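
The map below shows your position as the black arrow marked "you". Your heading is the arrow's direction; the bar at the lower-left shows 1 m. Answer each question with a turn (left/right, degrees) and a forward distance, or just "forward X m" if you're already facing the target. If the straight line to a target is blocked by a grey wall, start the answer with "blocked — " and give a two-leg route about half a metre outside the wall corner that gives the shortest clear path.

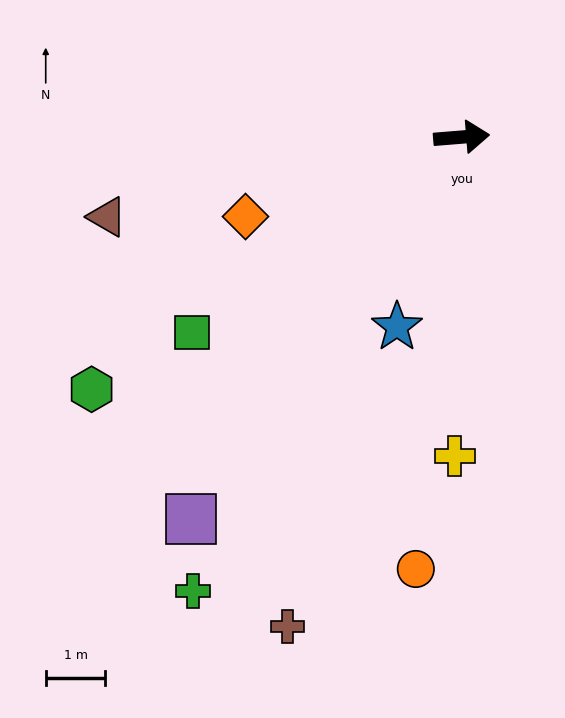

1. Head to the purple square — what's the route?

turn right 130°, forward 7.9 m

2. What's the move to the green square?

turn right 149°, forward 5.6 m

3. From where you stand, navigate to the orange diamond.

turn right 164°, forward 3.9 m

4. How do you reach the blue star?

turn right 113°, forward 3.4 m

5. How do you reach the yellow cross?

turn right 96°, forward 5.4 m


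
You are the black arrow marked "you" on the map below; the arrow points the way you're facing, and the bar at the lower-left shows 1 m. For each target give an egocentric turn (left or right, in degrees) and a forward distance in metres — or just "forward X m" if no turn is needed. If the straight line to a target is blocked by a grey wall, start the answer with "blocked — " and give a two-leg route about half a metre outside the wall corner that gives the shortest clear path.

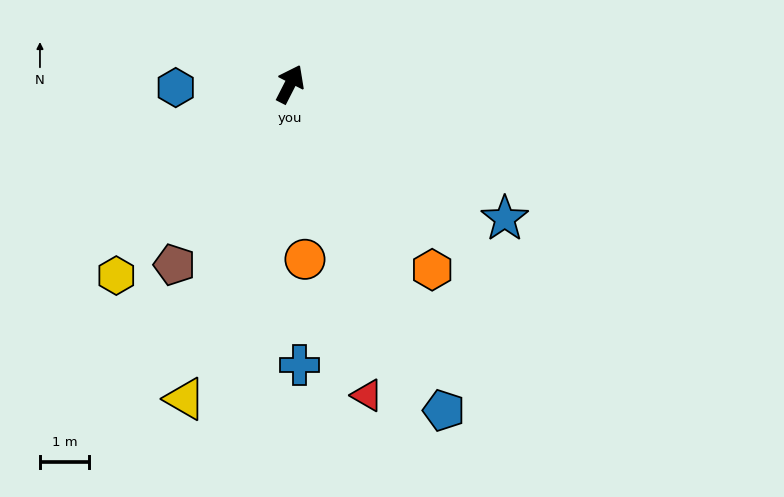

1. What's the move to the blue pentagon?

turn right 128°, forward 7.4 m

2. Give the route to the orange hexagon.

turn right 116°, forward 4.8 m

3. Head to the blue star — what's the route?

turn right 95°, forward 5.2 m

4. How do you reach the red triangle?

turn right 139°, forward 6.5 m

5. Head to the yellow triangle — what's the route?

turn right 171°, forward 6.8 m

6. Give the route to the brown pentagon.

turn left 174°, forward 4.4 m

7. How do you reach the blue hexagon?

turn left 119°, forward 2.3 m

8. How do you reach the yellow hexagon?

turn left 165°, forward 5.3 m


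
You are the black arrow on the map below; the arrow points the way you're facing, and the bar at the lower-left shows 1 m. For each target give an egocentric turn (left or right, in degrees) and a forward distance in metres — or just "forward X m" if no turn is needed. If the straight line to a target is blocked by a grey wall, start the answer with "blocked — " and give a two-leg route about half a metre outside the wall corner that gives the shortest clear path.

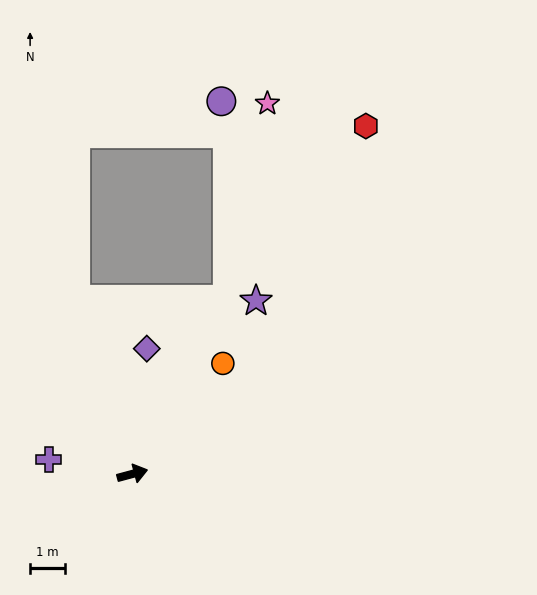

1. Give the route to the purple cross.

turn left 155°, forward 2.4 m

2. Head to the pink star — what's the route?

blocked — turn left 46°, forward 5.7 m, then turn left 17°, forward 5.8 m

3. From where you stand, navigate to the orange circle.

turn left 36°, forward 4.1 m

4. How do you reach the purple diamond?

turn left 68°, forward 3.6 m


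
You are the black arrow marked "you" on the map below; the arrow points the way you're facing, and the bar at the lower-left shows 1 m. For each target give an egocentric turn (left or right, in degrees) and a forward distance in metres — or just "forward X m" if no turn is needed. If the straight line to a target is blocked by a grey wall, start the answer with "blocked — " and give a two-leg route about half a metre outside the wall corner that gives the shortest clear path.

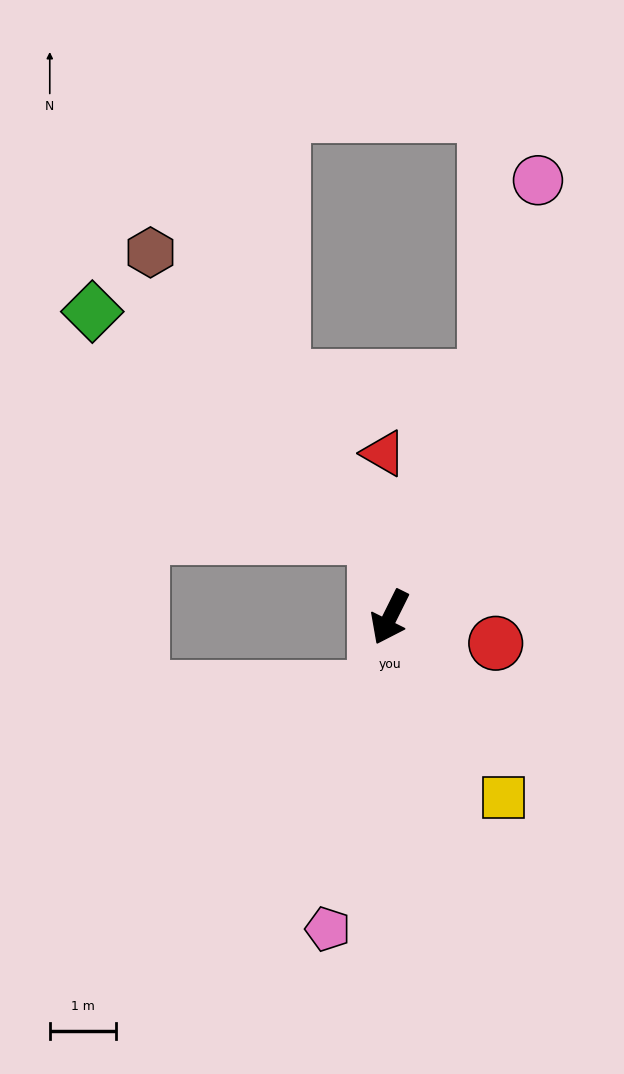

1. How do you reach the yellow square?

turn left 59°, forward 3.2 m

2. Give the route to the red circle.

turn left 103°, forward 1.6 m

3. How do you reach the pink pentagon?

turn left 15°, forward 4.8 m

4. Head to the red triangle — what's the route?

turn right 151°, forward 2.5 m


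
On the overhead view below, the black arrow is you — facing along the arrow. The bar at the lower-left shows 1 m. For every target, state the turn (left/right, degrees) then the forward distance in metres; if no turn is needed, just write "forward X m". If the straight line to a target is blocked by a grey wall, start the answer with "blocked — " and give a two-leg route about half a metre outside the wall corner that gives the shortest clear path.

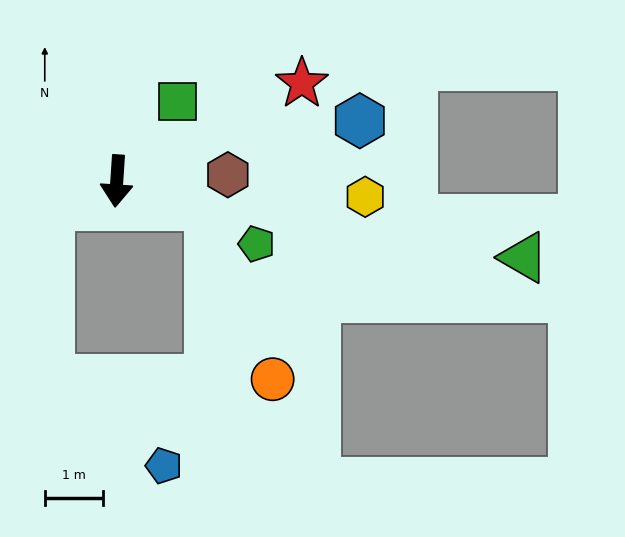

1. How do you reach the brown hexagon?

turn left 97°, forward 1.9 m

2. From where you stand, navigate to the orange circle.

blocked — turn left 79°, forward 1.7 m, then turn right 55°, forward 3.2 m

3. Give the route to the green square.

turn left 146°, forward 1.7 m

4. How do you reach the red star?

turn left 122°, forward 3.6 m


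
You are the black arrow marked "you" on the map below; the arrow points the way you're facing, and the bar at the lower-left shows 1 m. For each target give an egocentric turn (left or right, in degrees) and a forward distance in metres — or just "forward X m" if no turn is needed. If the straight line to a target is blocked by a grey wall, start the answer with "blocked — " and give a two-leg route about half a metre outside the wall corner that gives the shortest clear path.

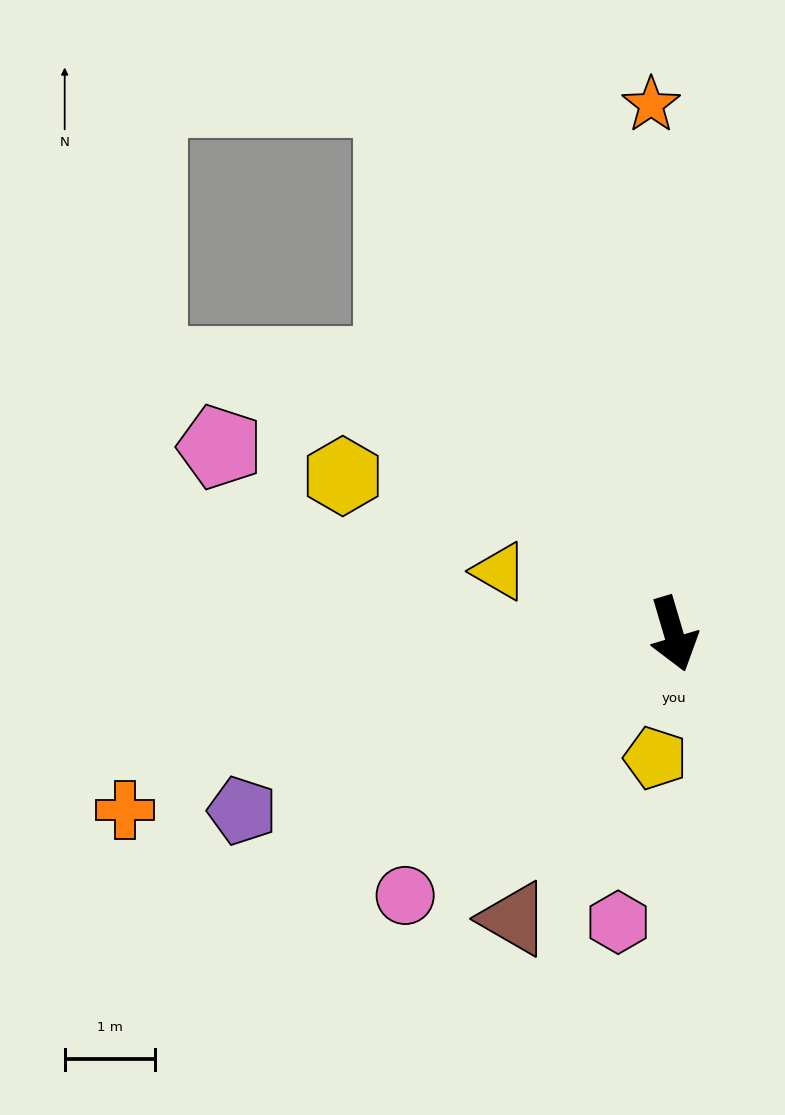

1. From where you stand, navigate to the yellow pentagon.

turn right 25°, forward 1.4 m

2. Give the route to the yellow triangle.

turn right 126°, forward 2.1 m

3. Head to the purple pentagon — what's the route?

turn right 84°, forward 5.2 m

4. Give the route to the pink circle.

turn right 62°, forward 4.2 m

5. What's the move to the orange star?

turn left 166°, forward 5.9 m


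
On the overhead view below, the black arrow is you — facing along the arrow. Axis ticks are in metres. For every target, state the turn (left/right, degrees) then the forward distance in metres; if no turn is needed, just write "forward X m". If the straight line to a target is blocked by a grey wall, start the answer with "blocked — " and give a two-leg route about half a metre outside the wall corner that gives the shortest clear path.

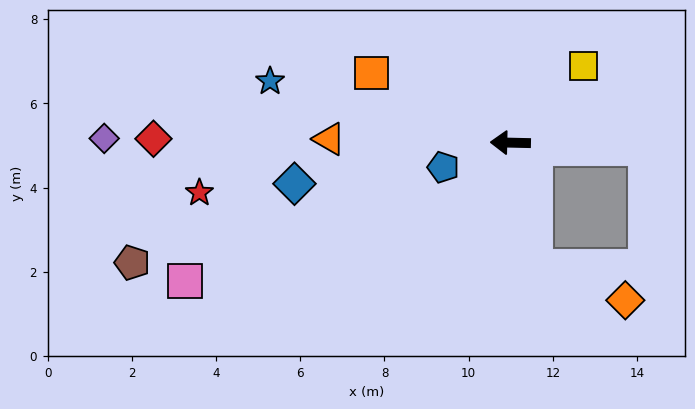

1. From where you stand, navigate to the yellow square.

turn right 132°, forward 2.5 m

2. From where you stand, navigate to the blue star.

turn right 13°, forward 5.9 m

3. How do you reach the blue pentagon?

turn left 21°, forward 1.7 m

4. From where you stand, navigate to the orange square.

turn right 25°, forward 3.7 m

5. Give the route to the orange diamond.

blocked — turn left 103°, forward 3.0 m, then turn left 58°, forward 2.3 m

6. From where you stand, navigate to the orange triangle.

forward 4.3 m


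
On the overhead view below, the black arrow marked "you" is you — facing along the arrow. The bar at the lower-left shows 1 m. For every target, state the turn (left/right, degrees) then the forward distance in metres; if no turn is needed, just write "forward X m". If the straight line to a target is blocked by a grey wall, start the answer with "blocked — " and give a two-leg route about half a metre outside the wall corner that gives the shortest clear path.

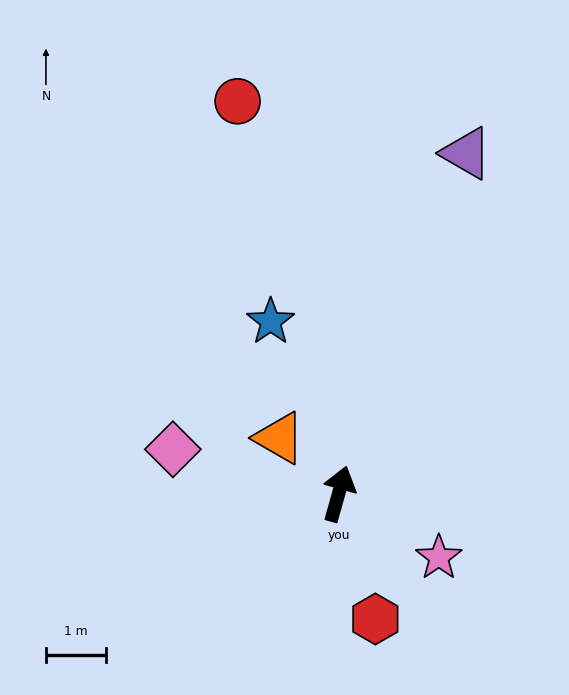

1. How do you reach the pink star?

turn right 107°, forward 2.0 m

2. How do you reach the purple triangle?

turn right 5°, forward 6.0 m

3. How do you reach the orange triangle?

turn left 62°, forward 1.4 m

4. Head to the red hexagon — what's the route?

turn right 148°, forward 2.2 m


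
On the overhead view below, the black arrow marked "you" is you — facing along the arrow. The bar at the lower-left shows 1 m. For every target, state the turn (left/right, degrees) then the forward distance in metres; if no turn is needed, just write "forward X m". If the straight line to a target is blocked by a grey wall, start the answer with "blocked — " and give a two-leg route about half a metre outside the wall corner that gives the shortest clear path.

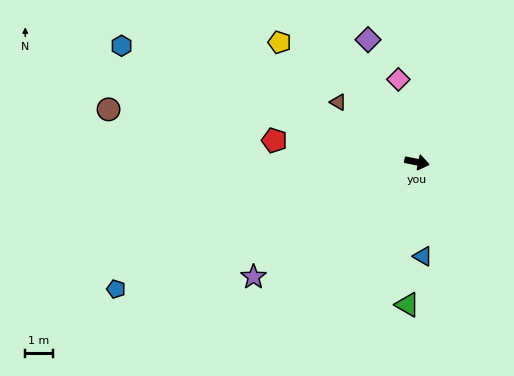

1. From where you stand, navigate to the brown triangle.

turn left 154°, forward 3.6 m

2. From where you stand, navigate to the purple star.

turn right 133°, forward 7.3 m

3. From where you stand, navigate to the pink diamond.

turn left 114°, forward 3.1 m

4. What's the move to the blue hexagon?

turn left 170°, forward 11.6 m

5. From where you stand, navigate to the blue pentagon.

turn right 146°, forward 11.9 m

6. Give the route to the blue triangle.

turn right 75°, forward 3.4 m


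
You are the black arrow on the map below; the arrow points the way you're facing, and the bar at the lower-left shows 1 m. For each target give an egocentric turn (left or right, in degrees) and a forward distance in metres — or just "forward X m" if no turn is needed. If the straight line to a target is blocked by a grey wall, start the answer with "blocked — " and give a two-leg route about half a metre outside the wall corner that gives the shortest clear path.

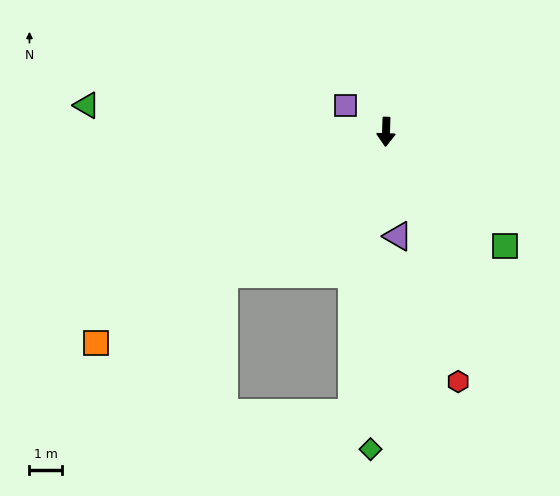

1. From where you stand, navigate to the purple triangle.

turn left 8°, forward 3.2 m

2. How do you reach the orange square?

turn right 52°, forward 11.0 m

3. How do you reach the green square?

turn left 48°, forward 5.1 m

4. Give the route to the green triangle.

turn right 93°, forward 9.2 m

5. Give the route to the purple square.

turn right 121°, forward 1.5 m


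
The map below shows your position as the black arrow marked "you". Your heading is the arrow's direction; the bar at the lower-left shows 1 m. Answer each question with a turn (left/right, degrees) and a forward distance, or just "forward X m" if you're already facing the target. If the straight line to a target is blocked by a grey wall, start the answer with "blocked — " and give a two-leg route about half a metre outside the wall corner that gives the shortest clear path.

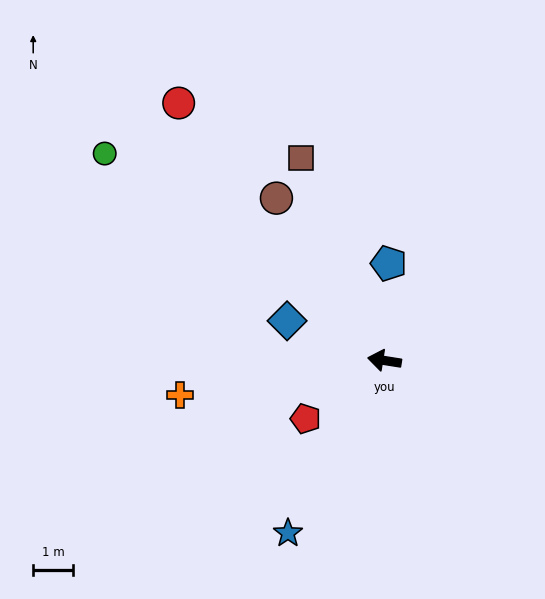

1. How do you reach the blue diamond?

turn right 13°, forward 2.7 m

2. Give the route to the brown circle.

turn right 47°, forward 4.9 m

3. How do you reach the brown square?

turn right 59°, forward 5.5 m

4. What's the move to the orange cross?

turn left 19°, forward 5.2 m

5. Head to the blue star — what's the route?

turn left 70°, forward 5.0 m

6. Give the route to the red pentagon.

turn left 45°, forward 2.5 m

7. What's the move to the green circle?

turn right 27°, forward 8.8 m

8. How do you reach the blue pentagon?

turn right 83°, forward 2.5 m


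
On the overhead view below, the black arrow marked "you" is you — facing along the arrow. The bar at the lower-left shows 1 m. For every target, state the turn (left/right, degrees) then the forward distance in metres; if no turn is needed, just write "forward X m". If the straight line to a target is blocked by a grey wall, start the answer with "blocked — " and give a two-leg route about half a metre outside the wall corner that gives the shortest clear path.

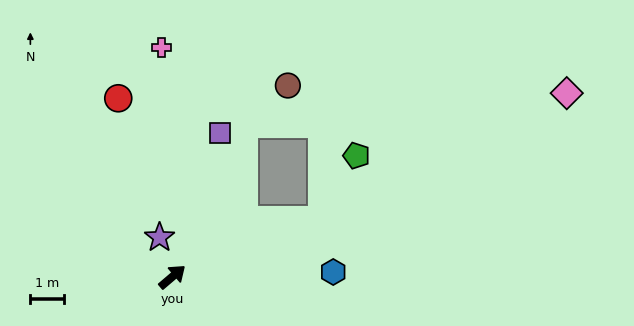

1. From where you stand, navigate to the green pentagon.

blocked — turn right 20°, forward 4.8 m, then turn left 42°, forward 2.2 m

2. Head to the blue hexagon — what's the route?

turn right 39°, forward 4.8 m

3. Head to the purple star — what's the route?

turn left 68°, forward 1.2 m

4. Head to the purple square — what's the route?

turn left 31°, forward 4.5 m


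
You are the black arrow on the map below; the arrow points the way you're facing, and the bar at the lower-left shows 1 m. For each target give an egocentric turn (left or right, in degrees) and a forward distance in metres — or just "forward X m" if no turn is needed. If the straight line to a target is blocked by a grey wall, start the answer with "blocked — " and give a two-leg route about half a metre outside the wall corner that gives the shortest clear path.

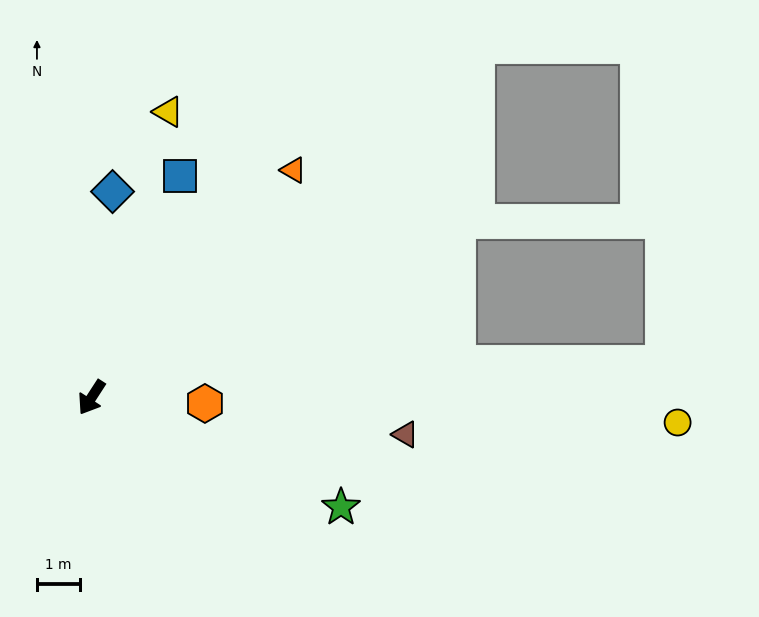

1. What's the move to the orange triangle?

turn left 171°, forward 7.0 m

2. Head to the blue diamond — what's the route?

turn right 153°, forward 4.8 m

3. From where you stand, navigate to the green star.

turn left 99°, forward 6.3 m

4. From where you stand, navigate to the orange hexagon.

turn left 120°, forward 2.6 m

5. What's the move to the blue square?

turn right 169°, forward 5.5 m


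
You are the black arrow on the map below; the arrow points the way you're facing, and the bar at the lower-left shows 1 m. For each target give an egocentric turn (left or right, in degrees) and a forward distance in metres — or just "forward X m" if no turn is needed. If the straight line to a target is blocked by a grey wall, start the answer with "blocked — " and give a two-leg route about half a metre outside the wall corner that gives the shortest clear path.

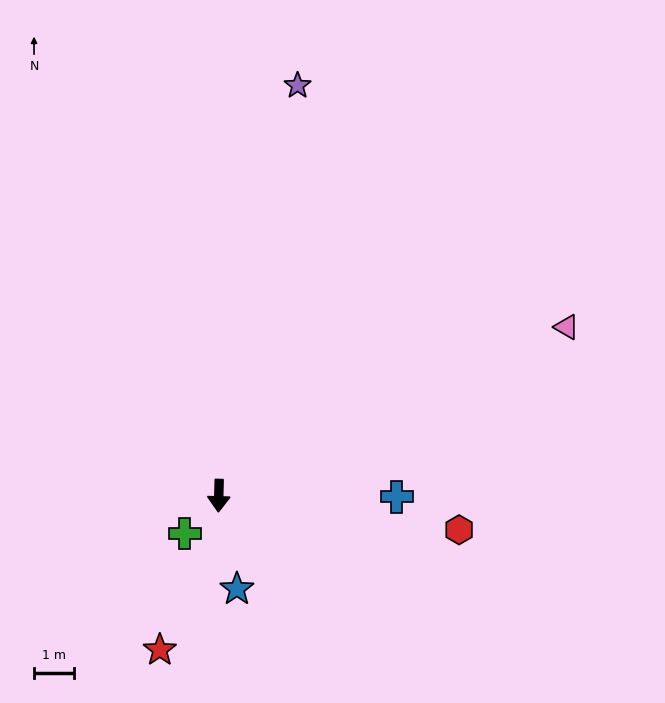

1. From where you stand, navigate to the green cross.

turn right 41°, forward 1.3 m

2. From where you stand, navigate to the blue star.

turn left 12°, forward 2.4 m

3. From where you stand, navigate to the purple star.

turn left 171°, forward 10.4 m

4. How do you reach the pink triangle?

turn left 117°, forward 9.7 m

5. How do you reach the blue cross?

turn left 91°, forward 4.4 m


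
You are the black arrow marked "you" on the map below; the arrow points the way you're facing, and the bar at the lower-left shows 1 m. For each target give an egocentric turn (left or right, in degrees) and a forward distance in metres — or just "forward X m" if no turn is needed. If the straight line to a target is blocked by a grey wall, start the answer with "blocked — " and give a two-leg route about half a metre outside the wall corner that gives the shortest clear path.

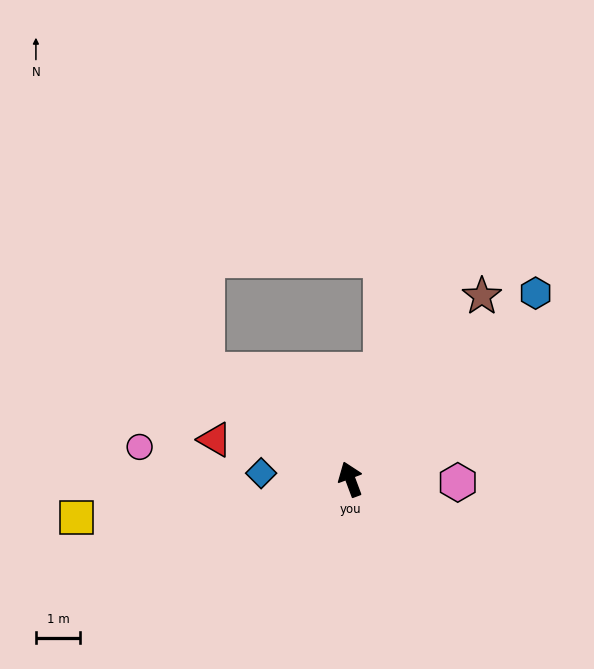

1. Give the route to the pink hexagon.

turn right 112°, forward 2.4 m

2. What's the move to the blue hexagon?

turn right 65°, forward 5.9 m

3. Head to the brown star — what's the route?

turn right 56°, forward 5.1 m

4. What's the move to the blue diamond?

turn left 66°, forward 2.0 m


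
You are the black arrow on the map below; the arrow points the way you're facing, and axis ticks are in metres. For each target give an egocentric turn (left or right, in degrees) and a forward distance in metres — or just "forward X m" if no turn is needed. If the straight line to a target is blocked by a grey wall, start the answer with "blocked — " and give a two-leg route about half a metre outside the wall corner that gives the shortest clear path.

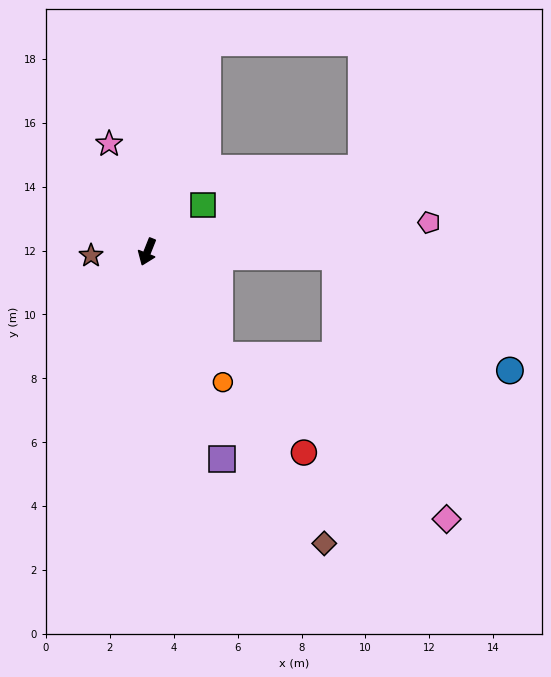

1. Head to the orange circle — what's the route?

turn left 52°, forward 4.7 m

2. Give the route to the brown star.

turn right 65°, forward 1.8 m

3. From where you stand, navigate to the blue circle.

blocked — turn left 110°, forward 5.9 m, then turn right 31°, forward 6.5 m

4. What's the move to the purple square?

turn left 42°, forward 6.9 m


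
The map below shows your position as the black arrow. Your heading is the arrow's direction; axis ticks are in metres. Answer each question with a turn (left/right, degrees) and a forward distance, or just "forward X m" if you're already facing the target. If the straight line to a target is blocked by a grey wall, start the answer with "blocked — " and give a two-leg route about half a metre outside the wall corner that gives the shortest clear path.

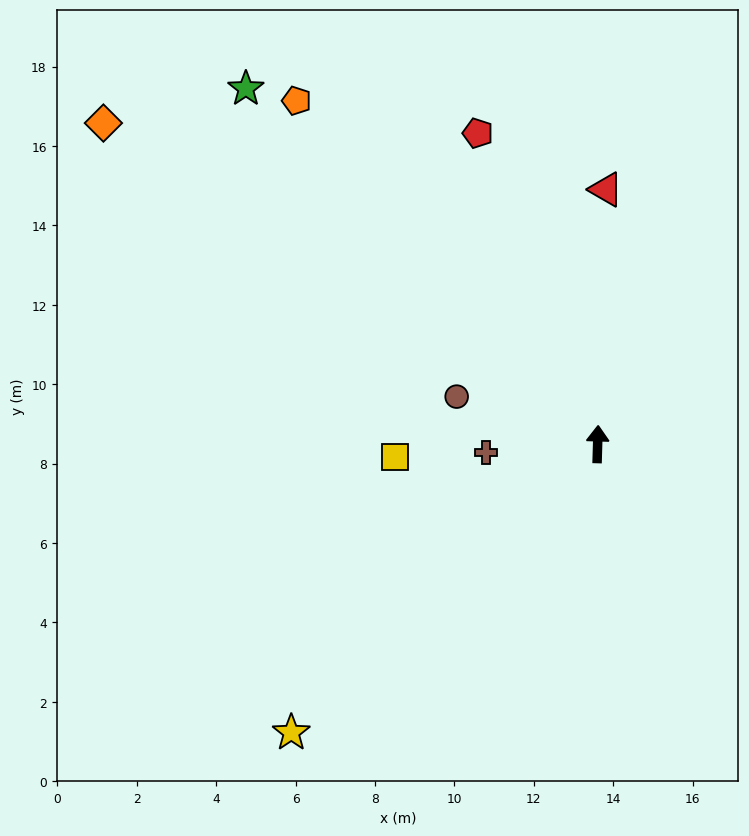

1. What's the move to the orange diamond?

turn left 59°, forward 14.8 m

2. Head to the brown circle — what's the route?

turn left 73°, forward 3.7 m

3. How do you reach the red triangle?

forward 6.4 m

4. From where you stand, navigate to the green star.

turn left 46°, forward 12.6 m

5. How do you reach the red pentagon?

turn left 23°, forward 8.4 m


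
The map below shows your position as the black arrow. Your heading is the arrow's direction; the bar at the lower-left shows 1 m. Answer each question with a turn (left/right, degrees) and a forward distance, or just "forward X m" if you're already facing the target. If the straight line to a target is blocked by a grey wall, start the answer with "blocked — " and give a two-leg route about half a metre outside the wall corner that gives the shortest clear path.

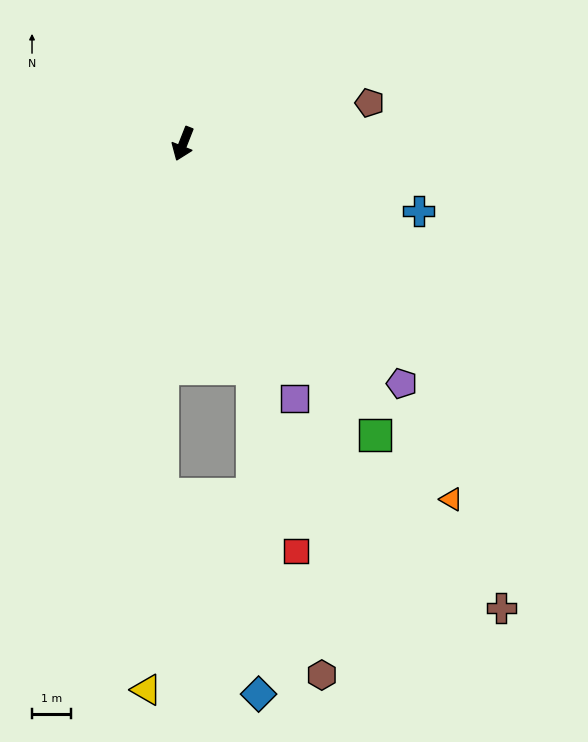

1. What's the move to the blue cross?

turn left 96°, forward 6.3 m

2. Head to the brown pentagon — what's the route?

turn left 124°, forward 4.9 m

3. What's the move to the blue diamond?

blocked — turn left 39°, forward 6.1 m, then turn right 16°, forward 8.4 m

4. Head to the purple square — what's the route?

turn left 45°, forward 7.2 m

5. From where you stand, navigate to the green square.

turn left 55°, forward 9.0 m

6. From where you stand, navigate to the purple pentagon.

turn left 64°, forward 8.4 m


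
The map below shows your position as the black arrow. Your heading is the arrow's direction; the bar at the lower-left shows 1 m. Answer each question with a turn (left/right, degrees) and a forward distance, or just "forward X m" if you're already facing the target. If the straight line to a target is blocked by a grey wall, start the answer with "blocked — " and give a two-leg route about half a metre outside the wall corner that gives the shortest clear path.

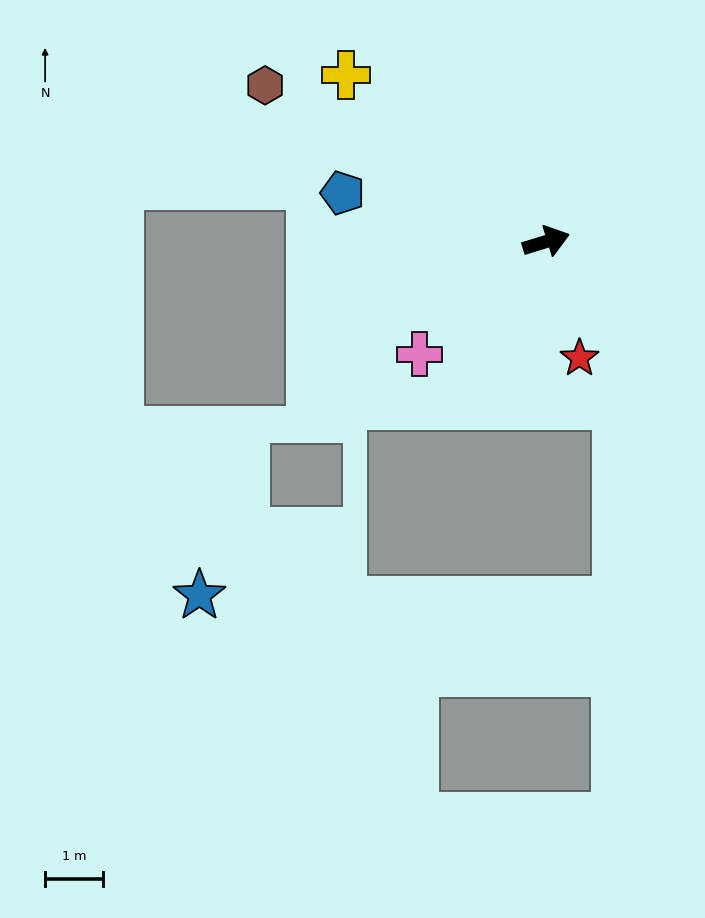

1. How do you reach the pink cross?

turn right 155°, forward 2.9 m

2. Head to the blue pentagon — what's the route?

turn left 149°, forward 3.6 m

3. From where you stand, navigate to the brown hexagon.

turn left 134°, forward 5.5 m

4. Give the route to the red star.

turn right 91°, forward 2.1 m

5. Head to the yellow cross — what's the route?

turn left 123°, forward 4.5 m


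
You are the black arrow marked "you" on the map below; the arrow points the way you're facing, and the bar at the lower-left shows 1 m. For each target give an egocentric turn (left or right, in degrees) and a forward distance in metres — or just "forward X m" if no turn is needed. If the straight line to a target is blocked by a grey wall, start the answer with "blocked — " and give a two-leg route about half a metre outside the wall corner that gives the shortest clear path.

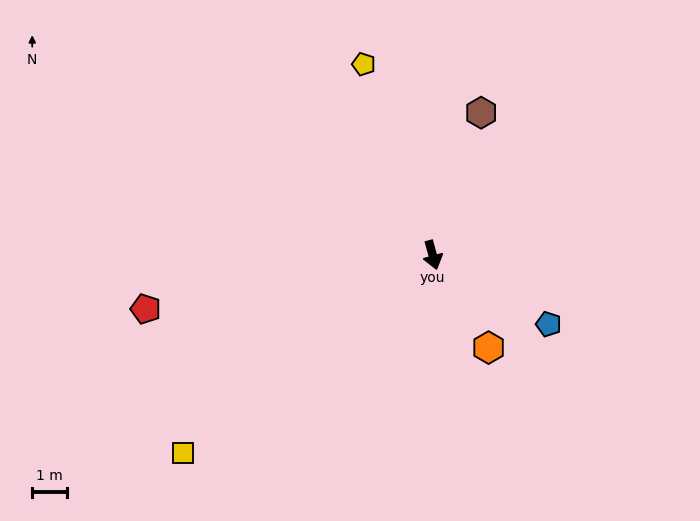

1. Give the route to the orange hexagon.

turn left 16°, forward 3.1 m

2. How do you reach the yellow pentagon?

turn right 176°, forward 5.8 m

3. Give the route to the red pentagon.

turn right 95°, forward 8.3 m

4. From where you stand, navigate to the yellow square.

turn right 67°, forward 9.0 m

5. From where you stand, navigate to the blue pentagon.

turn left 44°, forward 3.8 m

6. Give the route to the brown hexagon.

turn left 146°, forward 4.3 m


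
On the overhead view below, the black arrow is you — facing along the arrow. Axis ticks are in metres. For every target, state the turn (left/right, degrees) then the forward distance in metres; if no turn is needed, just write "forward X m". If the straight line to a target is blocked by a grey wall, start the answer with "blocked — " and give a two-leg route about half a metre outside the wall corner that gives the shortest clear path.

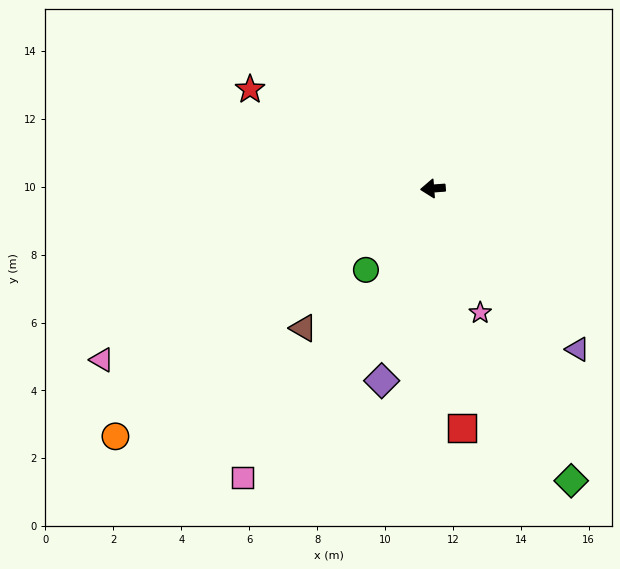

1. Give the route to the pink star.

turn left 107°, forward 3.9 m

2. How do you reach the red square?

turn left 93°, forward 7.1 m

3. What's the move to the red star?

turn right 33°, forward 6.1 m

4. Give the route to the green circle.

turn left 46°, forward 3.1 m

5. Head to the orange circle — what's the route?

turn left 34°, forward 11.9 m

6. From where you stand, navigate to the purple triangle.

turn left 128°, forward 6.4 m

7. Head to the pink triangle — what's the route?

turn left 23°, forward 11.0 m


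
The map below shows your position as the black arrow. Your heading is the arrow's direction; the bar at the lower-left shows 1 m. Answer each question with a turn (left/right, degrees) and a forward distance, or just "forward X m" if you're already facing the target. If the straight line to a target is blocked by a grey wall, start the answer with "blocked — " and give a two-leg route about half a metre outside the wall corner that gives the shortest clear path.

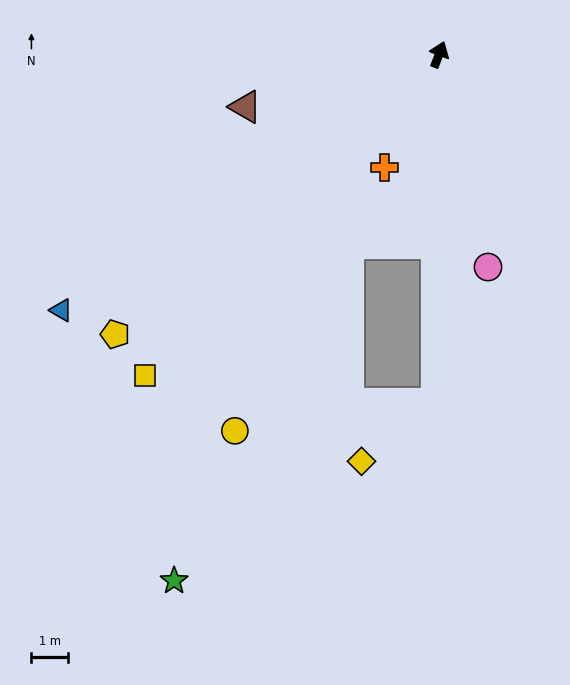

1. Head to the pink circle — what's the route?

turn right 146°, forward 5.9 m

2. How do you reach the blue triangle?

turn left 145°, forward 12.3 m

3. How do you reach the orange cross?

turn left 175°, forward 3.4 m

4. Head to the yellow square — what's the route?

turn left 158°, forward 11.8 m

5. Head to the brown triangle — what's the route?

turn left 126°, forward 5.4 m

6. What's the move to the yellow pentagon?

turn left 152°, forward 11.6 m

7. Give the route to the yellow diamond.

blocked — turn right 160°, forward 9.4 m, then turn right 52°, forward 2.6 m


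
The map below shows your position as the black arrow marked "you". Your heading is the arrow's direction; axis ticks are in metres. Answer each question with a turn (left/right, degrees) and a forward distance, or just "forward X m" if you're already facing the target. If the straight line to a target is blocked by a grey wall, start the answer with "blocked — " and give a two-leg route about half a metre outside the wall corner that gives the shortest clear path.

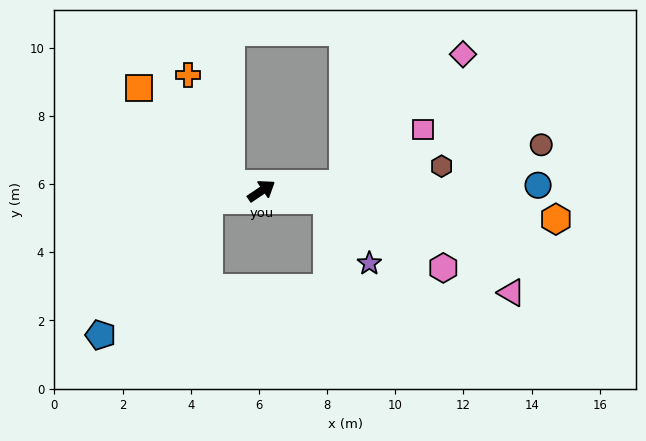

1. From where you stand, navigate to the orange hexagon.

turn right 39°, forward 8.7 m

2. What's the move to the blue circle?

turn right 33°, forward 8.1 m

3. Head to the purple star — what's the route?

blocked — turn right 41°, forward 2.0 m, then turn right 50°, forward 2.2 m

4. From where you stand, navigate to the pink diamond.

blocked — turn right 30°, forward 2.4 m, then turn left 44°, forward 5.2 m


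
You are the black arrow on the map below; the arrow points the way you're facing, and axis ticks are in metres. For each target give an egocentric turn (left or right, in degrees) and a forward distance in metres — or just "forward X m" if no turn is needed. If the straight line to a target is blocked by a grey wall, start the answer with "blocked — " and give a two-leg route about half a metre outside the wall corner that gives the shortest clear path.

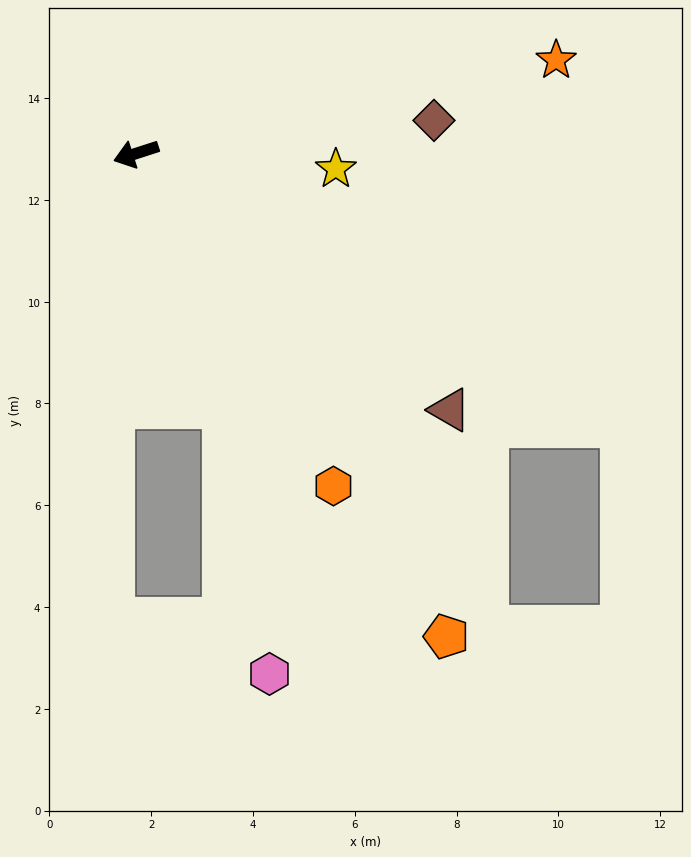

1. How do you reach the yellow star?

turn left 158°, forward 3.9 m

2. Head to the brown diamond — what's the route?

turn left 168°, forward 5.9 m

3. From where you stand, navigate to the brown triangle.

turn left 123°, forward 8.0 m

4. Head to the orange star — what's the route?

turn left 175°, forward 8.5 m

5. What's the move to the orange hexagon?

turn left 103°, forward 7.6 m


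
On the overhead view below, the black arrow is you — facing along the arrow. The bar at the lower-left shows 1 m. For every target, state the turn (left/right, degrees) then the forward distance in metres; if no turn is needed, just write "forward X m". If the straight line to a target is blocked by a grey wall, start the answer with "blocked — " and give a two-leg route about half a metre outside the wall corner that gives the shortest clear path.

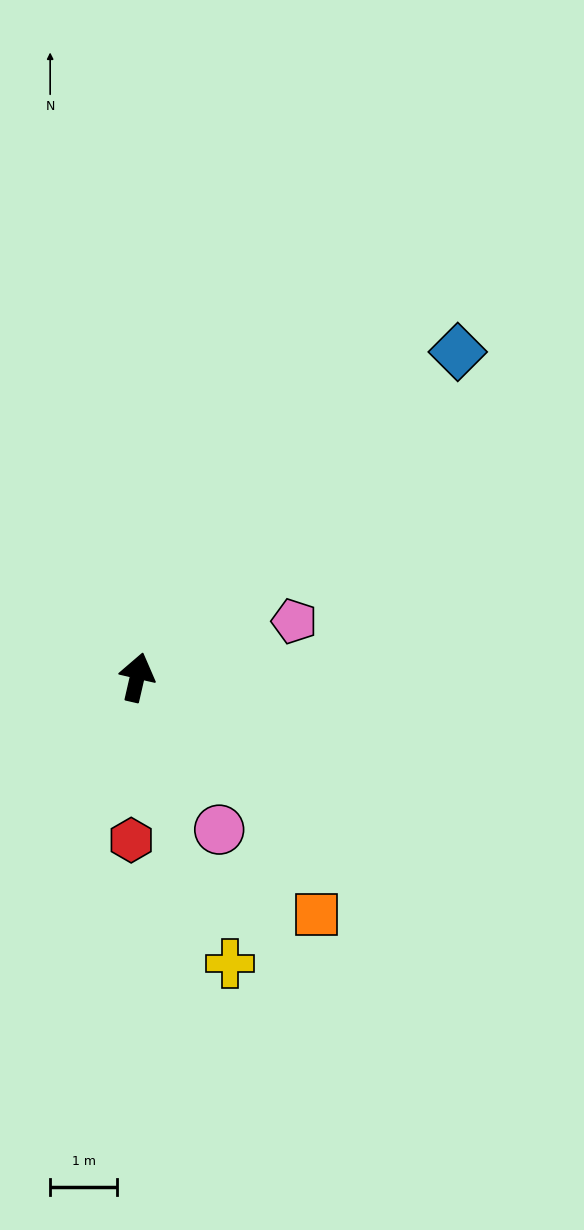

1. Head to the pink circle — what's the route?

turn right 139°, forward 2.6 m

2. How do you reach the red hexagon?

turn right 169°, forward 2.4 m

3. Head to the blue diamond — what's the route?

turn right 32°, forward 6.8 m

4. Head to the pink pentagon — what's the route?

turn right 57°, forward 2.5 m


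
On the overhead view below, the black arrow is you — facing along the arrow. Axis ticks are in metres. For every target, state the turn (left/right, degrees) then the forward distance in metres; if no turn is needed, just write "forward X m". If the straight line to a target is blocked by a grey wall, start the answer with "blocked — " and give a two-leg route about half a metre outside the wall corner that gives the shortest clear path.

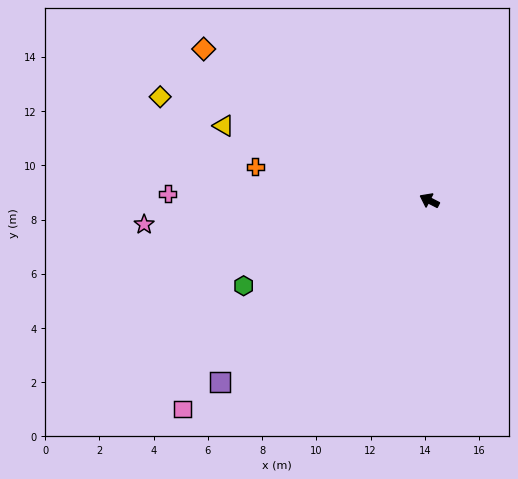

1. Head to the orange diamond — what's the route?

turn right 7°, forward 10.0 m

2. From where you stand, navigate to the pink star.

turn left 32°, forward 10.6 m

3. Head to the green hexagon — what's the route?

turn left 52°, forward 7.5 m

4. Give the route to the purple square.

turn left 68°, forward 10.2 m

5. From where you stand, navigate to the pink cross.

turn left 26°, forward 9.7 m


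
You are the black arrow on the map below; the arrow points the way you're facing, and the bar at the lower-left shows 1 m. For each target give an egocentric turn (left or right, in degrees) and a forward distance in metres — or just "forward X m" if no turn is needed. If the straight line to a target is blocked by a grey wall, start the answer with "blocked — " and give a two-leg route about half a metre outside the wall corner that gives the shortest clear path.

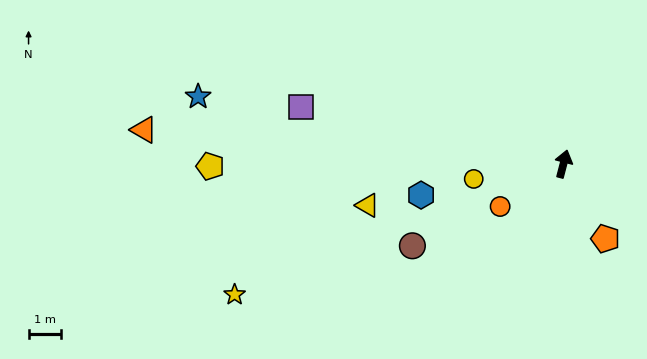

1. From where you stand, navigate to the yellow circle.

turn left 114°, forward 2.8 m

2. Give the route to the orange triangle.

turn left 100°, forward 13.0 m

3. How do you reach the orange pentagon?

turn right 136°, forward 2.7 m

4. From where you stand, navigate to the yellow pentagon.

turn left 105°, forward 10.9 m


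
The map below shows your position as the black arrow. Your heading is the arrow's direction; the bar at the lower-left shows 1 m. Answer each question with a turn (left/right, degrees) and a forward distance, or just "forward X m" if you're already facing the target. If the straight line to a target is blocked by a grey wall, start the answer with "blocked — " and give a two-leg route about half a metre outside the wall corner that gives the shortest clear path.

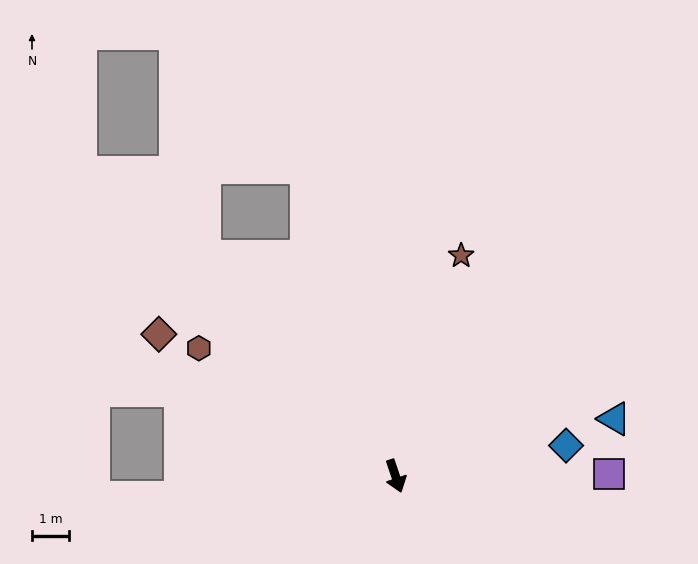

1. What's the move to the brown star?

turn left 145°, forward 6.2 m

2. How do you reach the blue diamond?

turn left 81°, forward 4.7 m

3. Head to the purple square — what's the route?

turn left 72°, forward 5.8 m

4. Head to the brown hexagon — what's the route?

turn right 142°, forward 6.3 m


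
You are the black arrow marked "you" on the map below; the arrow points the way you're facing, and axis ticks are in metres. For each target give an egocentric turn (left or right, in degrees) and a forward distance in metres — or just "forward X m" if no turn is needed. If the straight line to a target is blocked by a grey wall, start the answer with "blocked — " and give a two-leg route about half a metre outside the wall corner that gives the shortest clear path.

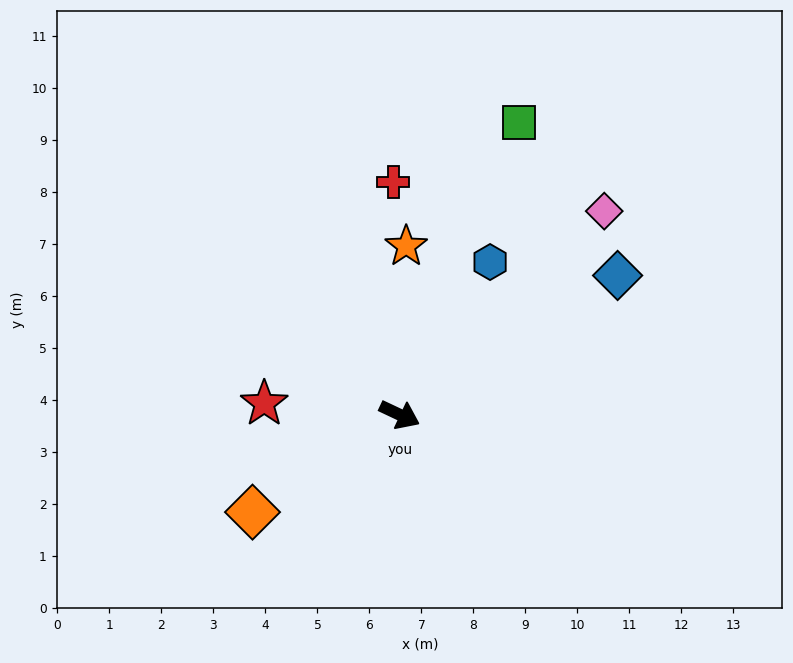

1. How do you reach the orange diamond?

turn right 121°, forward 3.4 m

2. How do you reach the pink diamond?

turn left 70°, forward 5.5 m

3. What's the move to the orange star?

turn left 113°, forward 3.2 m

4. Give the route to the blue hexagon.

turn left 85°, forward 3.4 m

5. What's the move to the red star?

turn right 160°, forward 2.6 m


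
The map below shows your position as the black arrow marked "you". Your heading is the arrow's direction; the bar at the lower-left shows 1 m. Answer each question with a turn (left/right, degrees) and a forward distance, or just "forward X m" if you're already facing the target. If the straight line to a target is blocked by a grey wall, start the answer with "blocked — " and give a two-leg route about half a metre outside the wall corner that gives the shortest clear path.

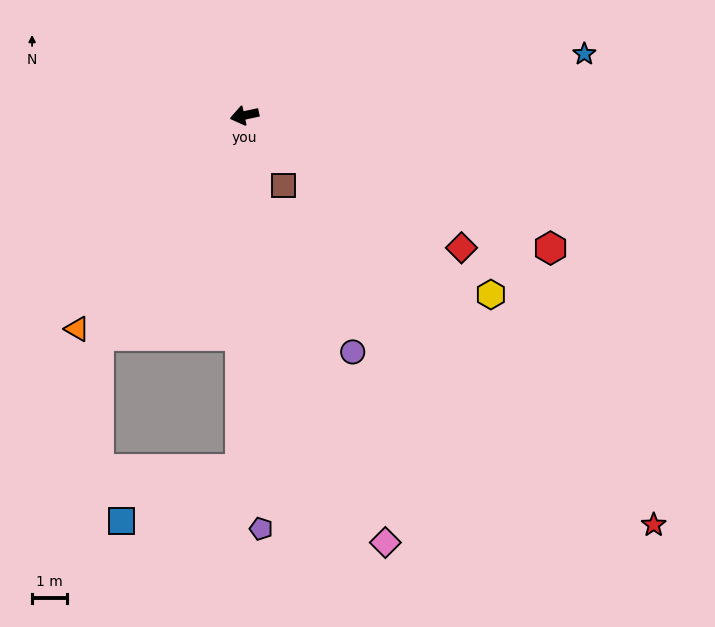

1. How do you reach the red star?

turn left 123°, forward 16.6 m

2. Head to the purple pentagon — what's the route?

turn left 80°, forward 11.8 m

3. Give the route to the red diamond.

turn left 136°, forward 7.3 m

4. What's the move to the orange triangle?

turn left 40°, forward 7.8 m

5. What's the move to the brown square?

turn left 107°, forward 2.3 m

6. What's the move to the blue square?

blocked — turn left 77°, forward 10.1 m, then turn right 66°, forward 3.7 m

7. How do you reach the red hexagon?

turn left 144°, forward 9.5 m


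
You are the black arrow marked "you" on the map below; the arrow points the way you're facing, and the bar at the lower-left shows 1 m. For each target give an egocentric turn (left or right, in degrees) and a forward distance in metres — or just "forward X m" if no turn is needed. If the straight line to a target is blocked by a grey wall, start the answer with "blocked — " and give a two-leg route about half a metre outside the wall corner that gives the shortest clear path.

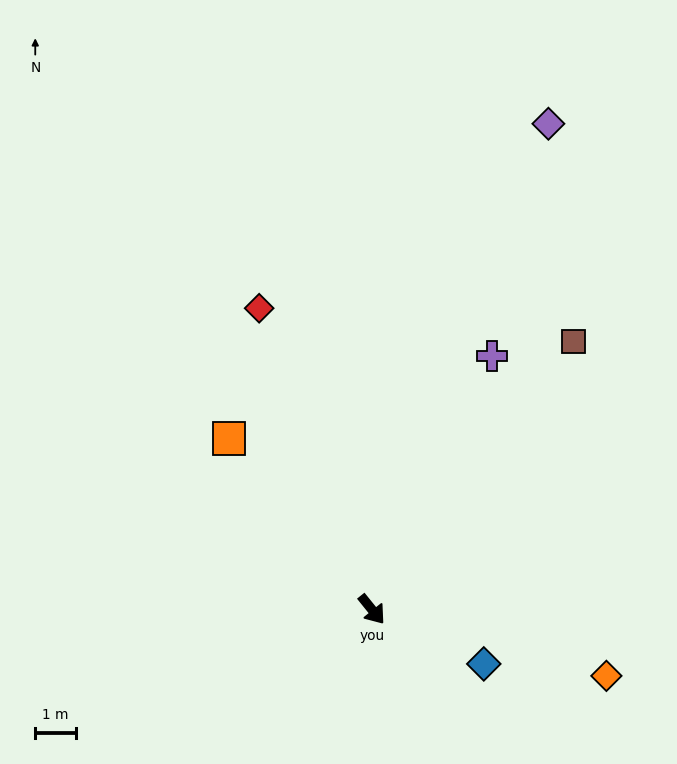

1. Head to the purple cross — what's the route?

turn left 116°, forward 6.9 m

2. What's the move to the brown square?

turn left 104°, forward 8.3 m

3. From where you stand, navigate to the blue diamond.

turn left 25°, forward 3.1 m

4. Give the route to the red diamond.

turn left 162°, forward 7.9 m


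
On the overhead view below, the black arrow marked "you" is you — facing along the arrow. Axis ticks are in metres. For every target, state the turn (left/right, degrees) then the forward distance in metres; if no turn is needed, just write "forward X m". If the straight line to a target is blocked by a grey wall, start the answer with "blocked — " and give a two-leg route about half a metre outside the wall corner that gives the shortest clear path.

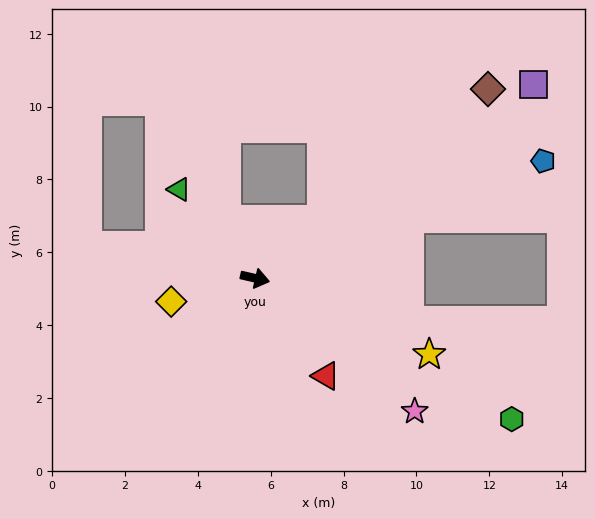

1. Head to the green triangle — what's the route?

turn left 144°, forward 3.2 m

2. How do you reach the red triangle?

turn right 41°, forward 3.3 m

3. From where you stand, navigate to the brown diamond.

turn left 52°, forward 8.2 m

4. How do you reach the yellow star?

turn right 11°, forward 5.2 m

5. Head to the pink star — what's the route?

turn right 27°, forward 5.7 m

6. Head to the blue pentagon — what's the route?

turn left 35°, forward 8.5 m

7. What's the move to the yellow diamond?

turn right 151°, forward 2.4 m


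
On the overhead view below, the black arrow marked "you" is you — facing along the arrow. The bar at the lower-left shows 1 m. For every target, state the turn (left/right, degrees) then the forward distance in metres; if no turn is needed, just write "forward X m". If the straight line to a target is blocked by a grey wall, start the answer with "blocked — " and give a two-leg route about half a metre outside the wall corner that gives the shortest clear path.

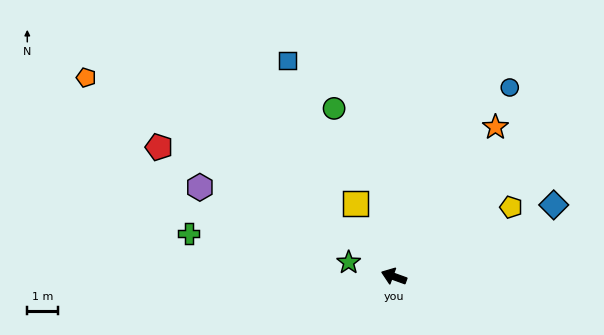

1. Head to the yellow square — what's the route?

turn right 42°, forward 2.7 m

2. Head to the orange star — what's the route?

turn right 104°, forward 5.9 m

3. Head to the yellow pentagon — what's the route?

turn right 129°, forward 4.4 m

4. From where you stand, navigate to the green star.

turn left 3°, forward 1.5 m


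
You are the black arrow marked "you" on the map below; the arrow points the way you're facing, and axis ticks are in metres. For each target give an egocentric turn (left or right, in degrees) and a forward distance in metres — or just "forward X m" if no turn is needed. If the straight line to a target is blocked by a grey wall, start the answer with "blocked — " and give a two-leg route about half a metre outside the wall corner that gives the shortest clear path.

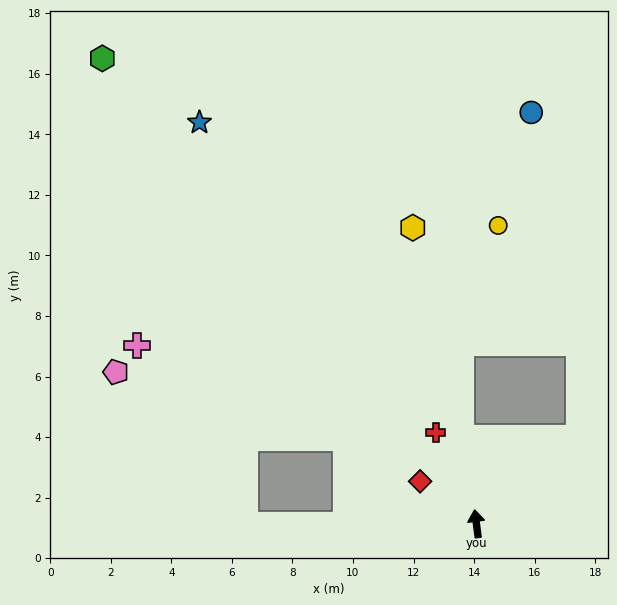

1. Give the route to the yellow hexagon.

turn left 5°, forward 10.0 m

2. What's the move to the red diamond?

turn left 46°, forward 2.3 m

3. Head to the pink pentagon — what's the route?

blocked — turn left 83°, forward 7.6 m, then turn right 50°, forward 6.6 m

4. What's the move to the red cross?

turn left 17°, forward 3.3 m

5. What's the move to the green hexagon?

turn left 31°, forward 19.7 m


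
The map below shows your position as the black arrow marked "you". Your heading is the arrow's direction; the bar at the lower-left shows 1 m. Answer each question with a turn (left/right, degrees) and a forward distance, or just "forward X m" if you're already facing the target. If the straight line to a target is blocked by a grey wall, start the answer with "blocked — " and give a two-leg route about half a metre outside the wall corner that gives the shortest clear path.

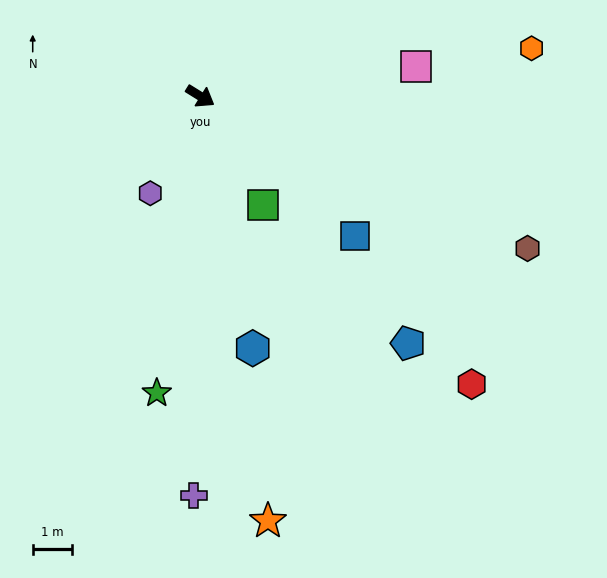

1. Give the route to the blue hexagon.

turn right 46°, forward 6.6 m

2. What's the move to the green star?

turn right 67°, forward 7.7 m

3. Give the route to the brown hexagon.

turn left 7°, forward 9.3 m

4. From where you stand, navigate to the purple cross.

turn right 59°, forward 10.2 m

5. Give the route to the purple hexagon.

turn right 86°, forward 2.8 m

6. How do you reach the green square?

turn right 28°, forward 3.2 m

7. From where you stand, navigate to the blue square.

turn right 10°, forward 5.3 m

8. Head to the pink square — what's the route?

turn left 40°, forward 5.6 m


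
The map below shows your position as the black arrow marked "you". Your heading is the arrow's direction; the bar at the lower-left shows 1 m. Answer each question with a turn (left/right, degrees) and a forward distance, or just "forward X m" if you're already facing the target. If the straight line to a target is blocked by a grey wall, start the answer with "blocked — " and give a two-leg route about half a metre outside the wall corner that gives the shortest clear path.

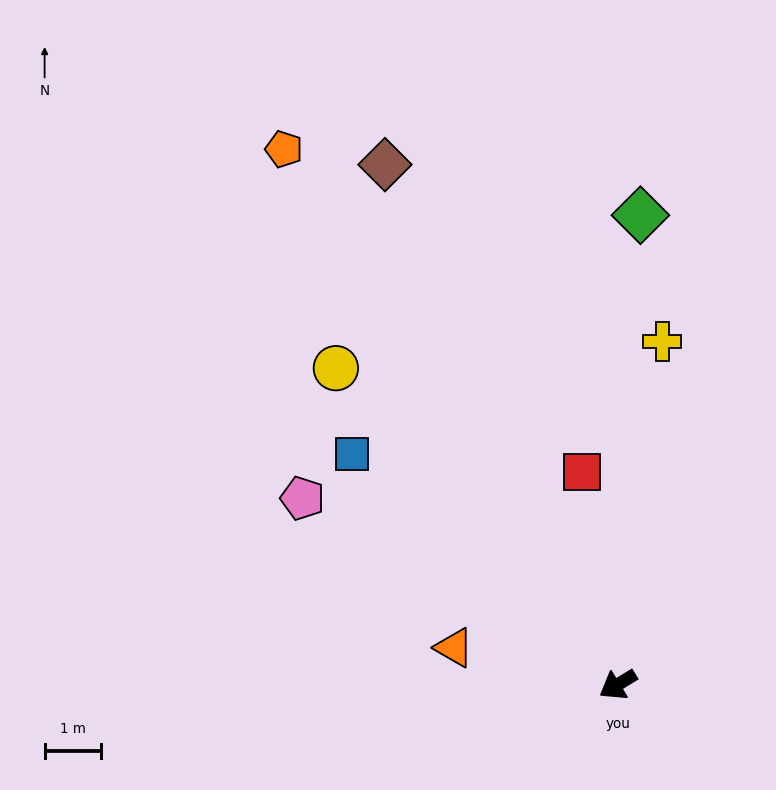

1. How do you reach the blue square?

turn right 72°, forward 6.3 m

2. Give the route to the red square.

turn right 112°, forward 3.8 m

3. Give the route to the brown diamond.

turn right 97°, forward 10.1 m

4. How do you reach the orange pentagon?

turn right 89°, forward 11.2 m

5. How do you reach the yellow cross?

turn right 129°, forward 6.1 m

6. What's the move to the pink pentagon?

turn right 62°, forward 6.5 m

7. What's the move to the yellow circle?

turn right 80°, forward 7.5 m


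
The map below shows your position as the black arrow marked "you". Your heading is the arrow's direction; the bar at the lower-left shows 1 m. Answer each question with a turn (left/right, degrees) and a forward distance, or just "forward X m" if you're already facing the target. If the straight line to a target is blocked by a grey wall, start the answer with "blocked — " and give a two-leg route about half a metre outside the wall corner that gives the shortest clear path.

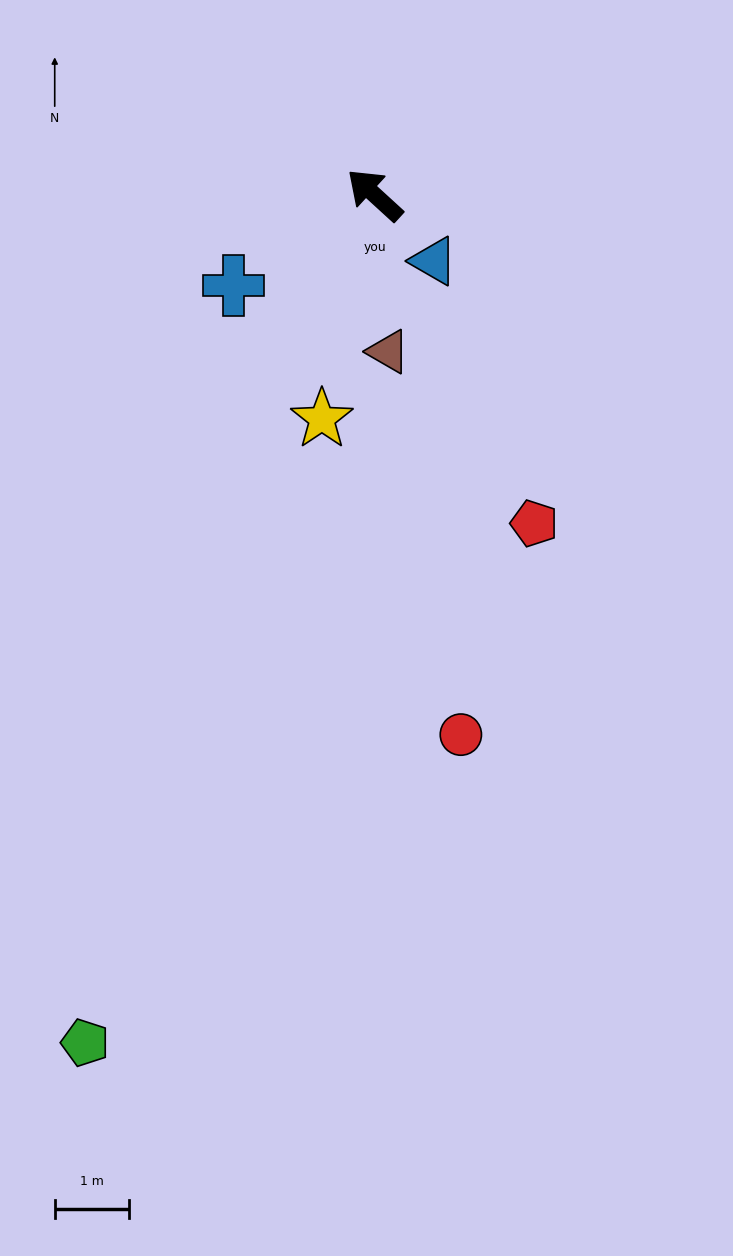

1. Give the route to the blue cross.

turn left 75°, forward 2.2 m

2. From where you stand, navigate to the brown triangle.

turn left 137°, forward 2.1 m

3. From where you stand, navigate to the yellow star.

turn left 119°, forward 3.1 m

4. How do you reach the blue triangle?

turn left 174°, forward 1.2 m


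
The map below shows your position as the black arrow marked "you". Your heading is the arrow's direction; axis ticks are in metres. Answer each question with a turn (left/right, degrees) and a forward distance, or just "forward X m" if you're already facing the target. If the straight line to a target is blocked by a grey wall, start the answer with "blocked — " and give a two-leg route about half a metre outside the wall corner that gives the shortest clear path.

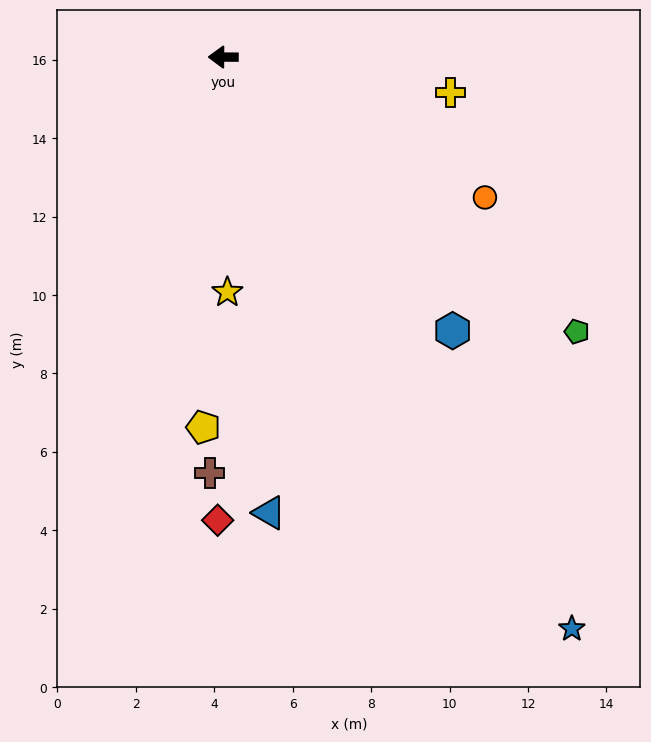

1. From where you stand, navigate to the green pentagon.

turn left 142°, forward 11.4 m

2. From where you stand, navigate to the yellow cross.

turn left 171°, forward 5.9 m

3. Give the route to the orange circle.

turn left 152°, forward 7.6 m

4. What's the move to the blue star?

turn left 122°, forward 17.1 m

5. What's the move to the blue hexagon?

turn left 130°, forward 9.1 m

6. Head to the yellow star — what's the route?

turn left 91°, forward 6.0 m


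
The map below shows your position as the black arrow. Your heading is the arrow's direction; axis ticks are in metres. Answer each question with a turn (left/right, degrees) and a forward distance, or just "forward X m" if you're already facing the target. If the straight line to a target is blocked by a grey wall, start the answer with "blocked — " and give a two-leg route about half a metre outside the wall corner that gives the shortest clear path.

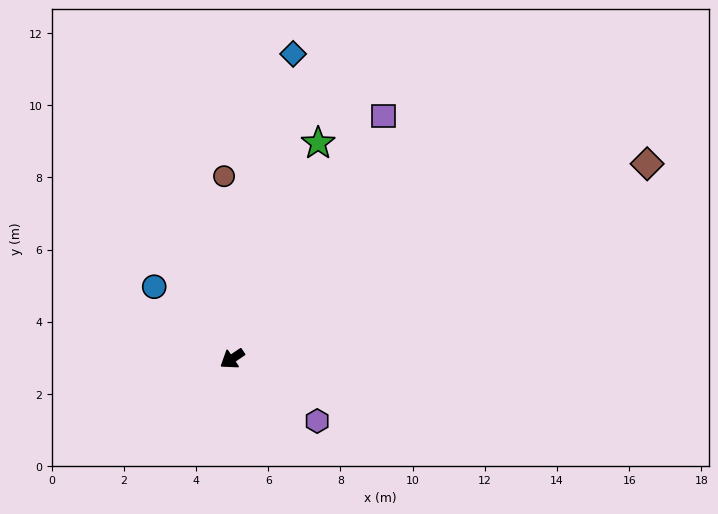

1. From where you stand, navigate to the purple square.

turn right 156°, forward 7.9 m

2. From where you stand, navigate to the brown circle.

turn right 121°, forward 5.1 m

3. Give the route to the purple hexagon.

turn left 110°, forward 2.9 m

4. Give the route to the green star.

turn right 146°, forward 6.4 m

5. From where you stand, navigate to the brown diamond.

turn left 171°, forward 12.7 m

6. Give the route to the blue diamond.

turn right 135°, forward 8.6 m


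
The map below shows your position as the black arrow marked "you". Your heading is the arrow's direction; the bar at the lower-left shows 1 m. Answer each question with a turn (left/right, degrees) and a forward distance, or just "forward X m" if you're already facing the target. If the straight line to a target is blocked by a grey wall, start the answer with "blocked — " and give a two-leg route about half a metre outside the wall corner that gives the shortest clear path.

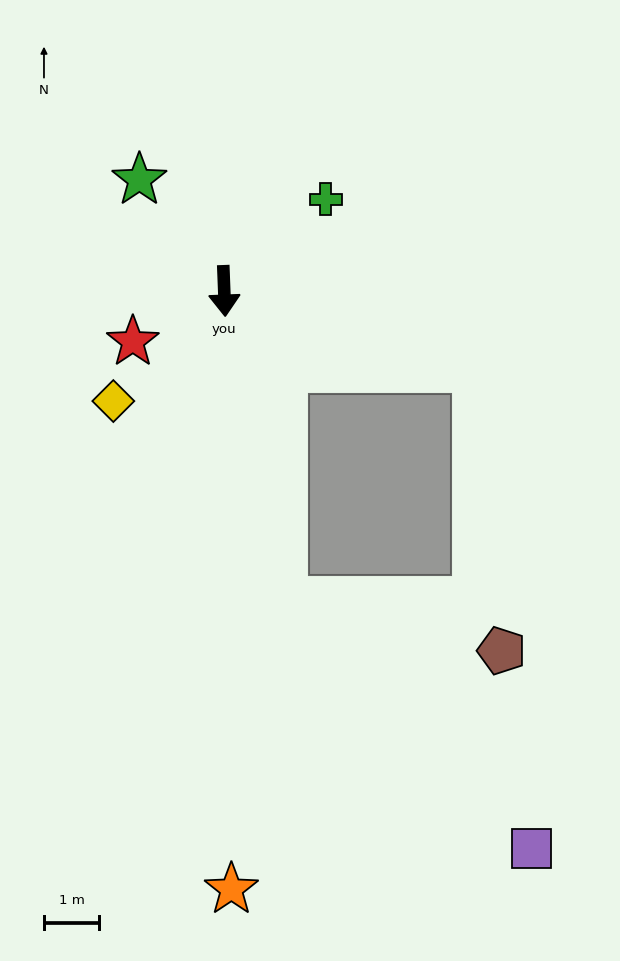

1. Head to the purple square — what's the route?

blocked — turn left 9°, forward 5.7 m, then turn left 34°, forward 6.3 m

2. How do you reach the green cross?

turn left 130°, forward 2.5 m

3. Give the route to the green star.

turn right 145°, forward 2.5 m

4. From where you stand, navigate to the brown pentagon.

blocked — turn left 9°, forward 5.7 m, then turn left 66°, forward 4.0 m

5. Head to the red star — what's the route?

turn right 63°, forward 1.9 m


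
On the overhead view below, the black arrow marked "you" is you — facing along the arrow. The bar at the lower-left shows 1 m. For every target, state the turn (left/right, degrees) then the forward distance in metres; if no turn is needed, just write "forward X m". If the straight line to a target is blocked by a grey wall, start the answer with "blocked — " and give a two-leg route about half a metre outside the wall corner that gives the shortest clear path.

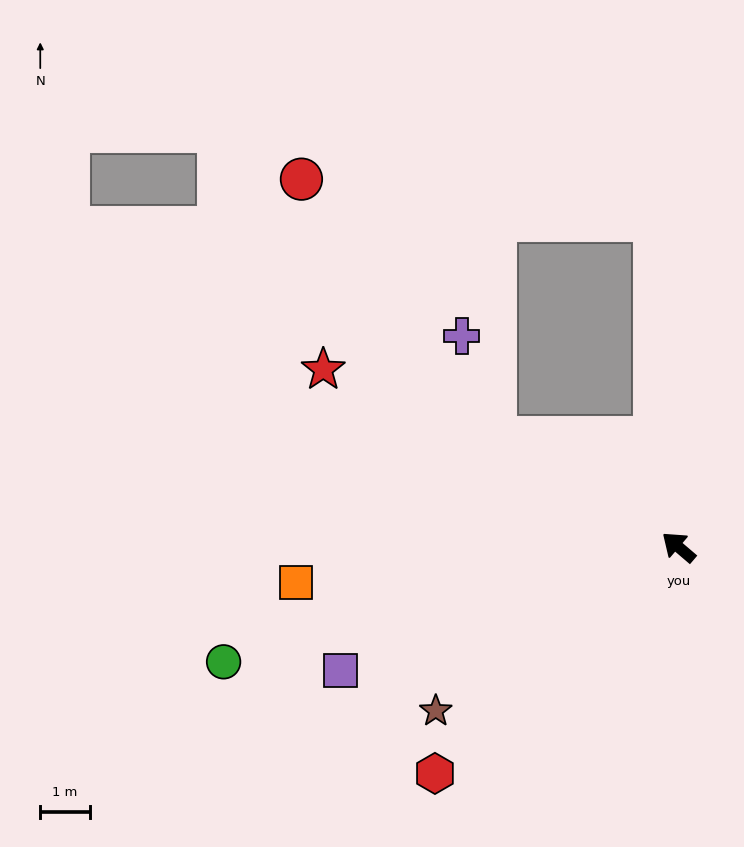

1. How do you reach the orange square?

turn left 46°, forward 7.7 m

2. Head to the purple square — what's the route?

turn left 60°, forward 7.3 m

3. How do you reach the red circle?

blocked — turn left 10°, forward 4.3 m, then turn right 23°, forward 6.5 m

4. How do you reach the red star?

turn left 14°, forward 8.0 m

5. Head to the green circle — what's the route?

turn left 55°, forward 9.5 m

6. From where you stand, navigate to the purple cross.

blocked — turn left 10°, forward 4.3 m, then turn right 41°, forward 2.2 m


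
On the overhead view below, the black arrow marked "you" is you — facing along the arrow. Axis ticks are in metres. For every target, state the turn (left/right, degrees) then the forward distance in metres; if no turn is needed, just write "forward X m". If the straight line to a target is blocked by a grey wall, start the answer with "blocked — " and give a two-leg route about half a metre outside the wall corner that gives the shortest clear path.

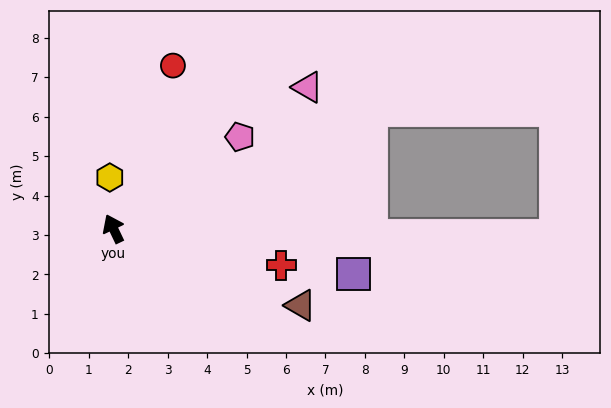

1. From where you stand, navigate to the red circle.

turn right 46°, forward 4.4 m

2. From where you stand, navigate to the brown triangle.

turn right 138°, forward 5.1 m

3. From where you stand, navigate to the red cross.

turn right 128°, forward 4.4 m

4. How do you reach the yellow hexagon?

turn right 21°, forward 1.3 m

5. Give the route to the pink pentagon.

turn right 80°, forward 4.0 m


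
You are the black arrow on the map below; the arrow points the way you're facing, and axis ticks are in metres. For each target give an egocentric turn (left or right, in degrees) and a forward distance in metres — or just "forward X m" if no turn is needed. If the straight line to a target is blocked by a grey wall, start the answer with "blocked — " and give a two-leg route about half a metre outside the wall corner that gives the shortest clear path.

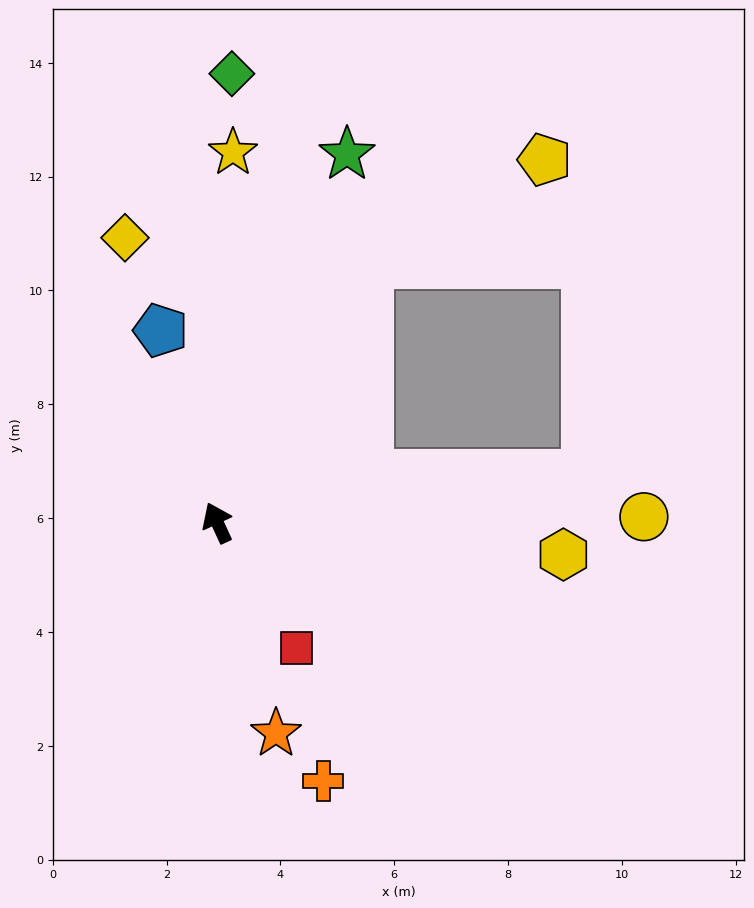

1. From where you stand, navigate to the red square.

turn right 173°, forward 2.6 m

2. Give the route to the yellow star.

turn right 27°, forward 6.5 m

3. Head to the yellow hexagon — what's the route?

turn right 120°, forward 6.1 m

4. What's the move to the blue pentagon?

turn right 8°, forward 3.5 m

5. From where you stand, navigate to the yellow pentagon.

blocked — turn right 55°, forward 5.3 m, then turn right 29°, forward 3.6 m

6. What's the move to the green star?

turn right 44°, forward 6.9 m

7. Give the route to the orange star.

turn left 171°, forward 3.8 m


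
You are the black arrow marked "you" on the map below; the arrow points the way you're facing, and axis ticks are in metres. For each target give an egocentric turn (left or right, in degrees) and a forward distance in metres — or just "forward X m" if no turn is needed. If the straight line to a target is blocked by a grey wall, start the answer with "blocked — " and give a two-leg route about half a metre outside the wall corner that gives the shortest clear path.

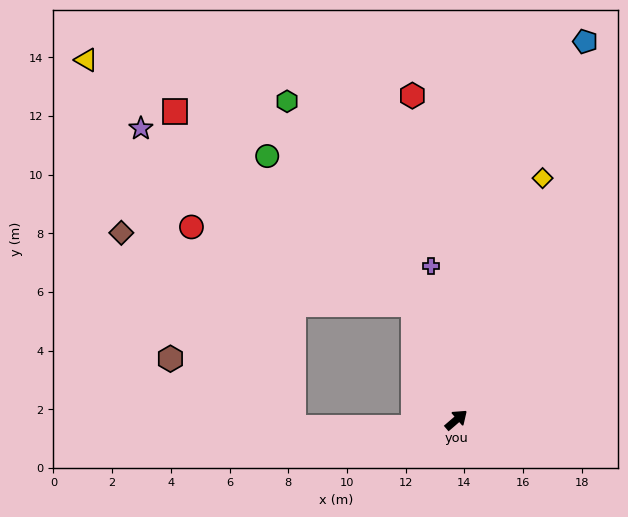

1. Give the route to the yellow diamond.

turn left 30°, forward 8.7 m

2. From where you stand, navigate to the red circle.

blocked — turn left 70°, forward 4.2 m, then turn left 50°, forward 8.0 m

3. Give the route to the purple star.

blocked — turn left 70°, forward 4.2 m, then turn left 36°, forward 11.1 m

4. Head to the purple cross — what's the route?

turn left 59°, forward 5.3 m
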